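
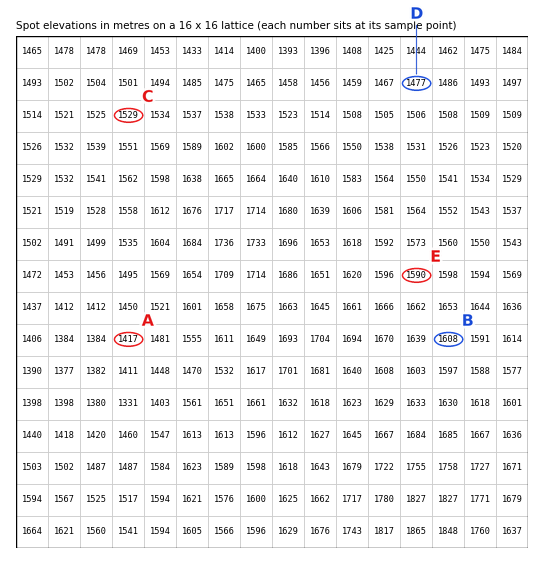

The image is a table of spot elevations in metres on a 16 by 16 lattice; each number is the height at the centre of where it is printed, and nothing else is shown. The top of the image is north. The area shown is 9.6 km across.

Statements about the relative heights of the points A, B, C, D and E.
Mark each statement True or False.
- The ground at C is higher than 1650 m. False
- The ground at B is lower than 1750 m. True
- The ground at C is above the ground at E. False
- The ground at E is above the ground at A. True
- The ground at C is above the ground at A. True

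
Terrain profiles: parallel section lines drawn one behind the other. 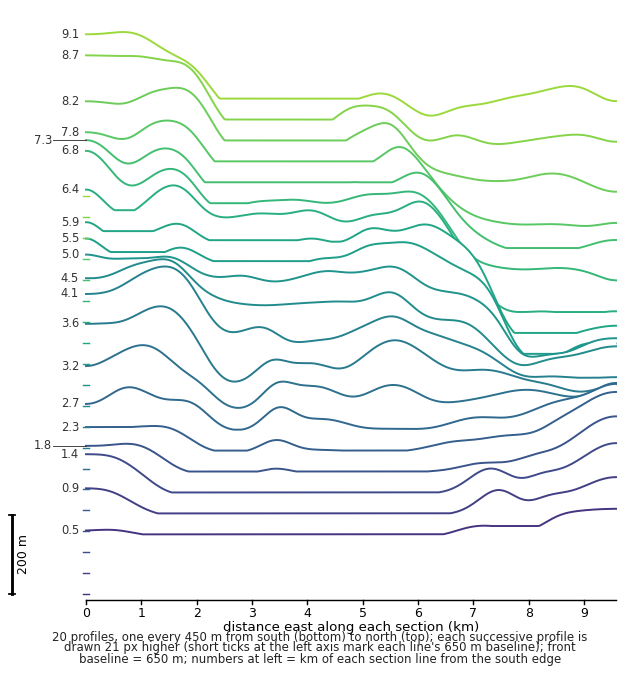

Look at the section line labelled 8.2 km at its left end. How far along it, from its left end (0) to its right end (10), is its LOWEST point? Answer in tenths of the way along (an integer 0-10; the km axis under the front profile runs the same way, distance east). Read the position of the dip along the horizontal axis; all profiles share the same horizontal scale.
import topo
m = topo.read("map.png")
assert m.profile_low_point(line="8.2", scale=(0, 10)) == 10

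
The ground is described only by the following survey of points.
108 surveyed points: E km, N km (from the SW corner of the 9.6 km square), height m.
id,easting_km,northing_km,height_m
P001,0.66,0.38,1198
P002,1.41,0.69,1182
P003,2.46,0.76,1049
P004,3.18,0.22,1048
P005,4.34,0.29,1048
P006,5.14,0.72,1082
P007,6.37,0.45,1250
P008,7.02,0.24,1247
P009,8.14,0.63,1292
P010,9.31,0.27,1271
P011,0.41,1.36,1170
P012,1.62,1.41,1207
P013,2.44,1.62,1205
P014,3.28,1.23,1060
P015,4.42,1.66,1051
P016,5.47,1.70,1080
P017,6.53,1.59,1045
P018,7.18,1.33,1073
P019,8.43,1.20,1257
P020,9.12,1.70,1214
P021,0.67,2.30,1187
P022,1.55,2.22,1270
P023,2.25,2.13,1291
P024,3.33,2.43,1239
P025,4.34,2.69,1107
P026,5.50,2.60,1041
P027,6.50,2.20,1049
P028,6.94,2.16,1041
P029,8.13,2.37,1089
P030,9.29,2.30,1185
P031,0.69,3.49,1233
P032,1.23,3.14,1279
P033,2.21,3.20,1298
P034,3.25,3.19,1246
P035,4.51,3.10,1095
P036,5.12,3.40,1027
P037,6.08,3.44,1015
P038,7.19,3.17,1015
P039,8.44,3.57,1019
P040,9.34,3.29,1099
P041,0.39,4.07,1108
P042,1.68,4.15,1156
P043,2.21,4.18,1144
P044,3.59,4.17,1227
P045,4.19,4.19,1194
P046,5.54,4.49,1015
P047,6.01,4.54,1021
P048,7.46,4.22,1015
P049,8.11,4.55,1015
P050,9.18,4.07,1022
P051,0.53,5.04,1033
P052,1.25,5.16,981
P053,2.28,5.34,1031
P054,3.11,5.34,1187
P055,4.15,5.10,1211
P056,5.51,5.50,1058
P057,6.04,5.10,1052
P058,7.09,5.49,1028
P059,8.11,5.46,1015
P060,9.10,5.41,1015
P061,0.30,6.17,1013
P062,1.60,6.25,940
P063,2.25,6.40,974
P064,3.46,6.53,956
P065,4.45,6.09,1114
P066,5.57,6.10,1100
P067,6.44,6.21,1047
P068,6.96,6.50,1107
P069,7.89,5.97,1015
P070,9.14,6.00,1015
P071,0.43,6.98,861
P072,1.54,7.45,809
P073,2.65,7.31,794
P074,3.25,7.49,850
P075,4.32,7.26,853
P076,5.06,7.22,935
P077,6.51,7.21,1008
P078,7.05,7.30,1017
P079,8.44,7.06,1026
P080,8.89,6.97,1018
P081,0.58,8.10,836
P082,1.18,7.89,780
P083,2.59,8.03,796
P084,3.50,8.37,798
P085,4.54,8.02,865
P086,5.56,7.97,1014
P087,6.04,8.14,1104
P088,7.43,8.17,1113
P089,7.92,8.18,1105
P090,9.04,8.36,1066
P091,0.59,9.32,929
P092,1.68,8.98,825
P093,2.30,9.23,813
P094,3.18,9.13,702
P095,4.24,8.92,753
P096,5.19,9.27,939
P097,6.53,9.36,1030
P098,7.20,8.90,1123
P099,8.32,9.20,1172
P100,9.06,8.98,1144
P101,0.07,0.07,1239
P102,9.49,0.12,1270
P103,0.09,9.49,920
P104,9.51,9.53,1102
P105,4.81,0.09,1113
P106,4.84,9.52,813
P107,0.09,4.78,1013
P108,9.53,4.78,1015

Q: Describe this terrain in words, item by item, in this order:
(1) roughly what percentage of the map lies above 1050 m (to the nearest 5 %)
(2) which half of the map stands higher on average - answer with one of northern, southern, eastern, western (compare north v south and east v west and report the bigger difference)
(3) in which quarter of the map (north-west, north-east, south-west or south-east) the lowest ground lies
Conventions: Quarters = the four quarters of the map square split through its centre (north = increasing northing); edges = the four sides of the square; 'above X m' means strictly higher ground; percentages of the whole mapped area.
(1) Roughly 50 % of the ground is higher than 1050 m.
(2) The southern half stands higher on average than the northern half.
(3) Look to the north-west quarter for the lowest ground.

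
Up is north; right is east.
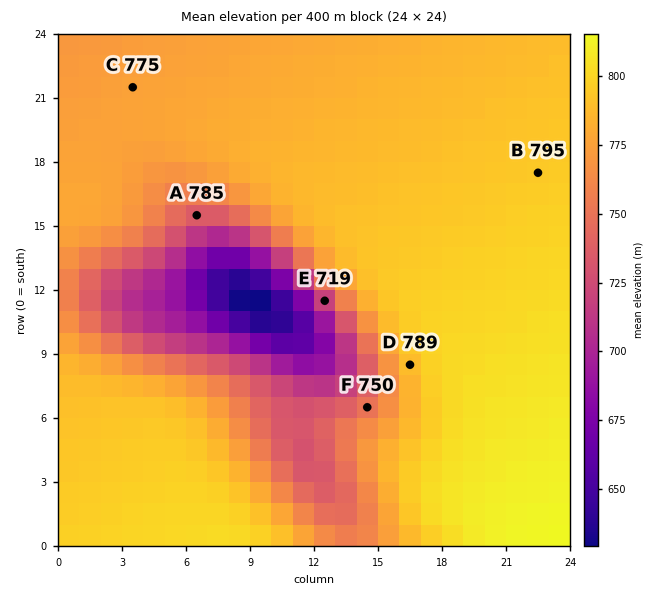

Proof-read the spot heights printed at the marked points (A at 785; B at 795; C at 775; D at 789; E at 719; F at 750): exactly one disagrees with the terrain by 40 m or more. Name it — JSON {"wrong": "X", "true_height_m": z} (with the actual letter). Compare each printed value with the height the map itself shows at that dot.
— {"wrong": "A", "true_height_m": 735}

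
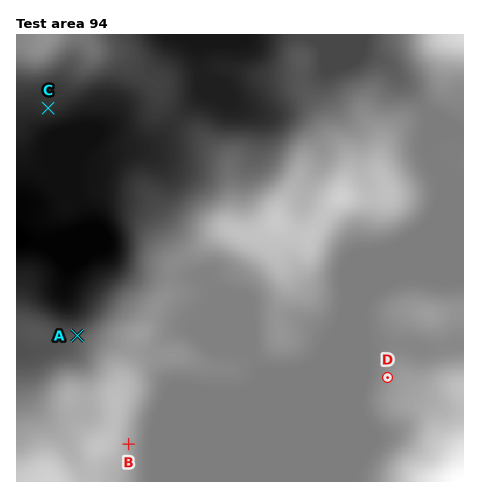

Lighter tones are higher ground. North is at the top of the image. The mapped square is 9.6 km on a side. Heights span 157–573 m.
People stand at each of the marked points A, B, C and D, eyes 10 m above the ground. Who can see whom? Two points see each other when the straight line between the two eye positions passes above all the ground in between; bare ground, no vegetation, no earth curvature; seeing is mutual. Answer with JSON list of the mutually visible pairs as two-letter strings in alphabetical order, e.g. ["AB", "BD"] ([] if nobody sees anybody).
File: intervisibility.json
["AC", "BD"]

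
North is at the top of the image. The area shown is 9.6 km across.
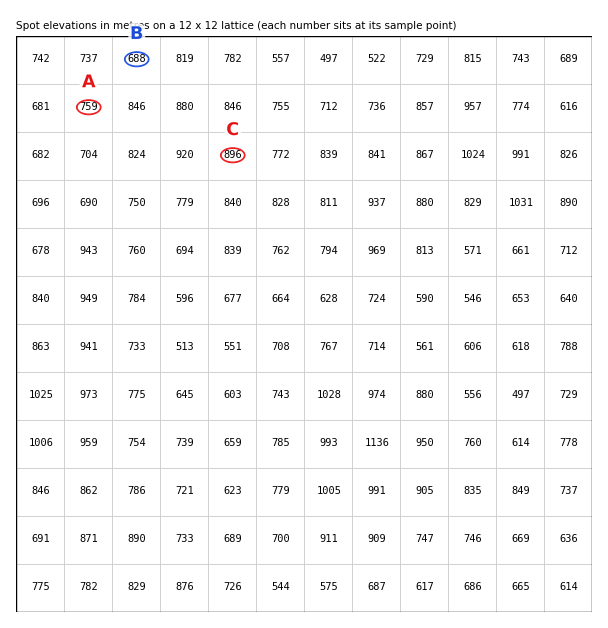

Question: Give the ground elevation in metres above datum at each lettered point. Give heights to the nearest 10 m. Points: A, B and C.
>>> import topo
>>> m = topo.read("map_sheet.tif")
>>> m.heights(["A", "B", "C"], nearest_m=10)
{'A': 760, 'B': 690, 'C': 900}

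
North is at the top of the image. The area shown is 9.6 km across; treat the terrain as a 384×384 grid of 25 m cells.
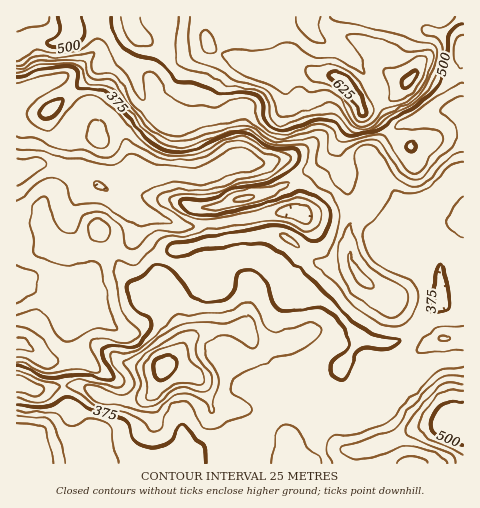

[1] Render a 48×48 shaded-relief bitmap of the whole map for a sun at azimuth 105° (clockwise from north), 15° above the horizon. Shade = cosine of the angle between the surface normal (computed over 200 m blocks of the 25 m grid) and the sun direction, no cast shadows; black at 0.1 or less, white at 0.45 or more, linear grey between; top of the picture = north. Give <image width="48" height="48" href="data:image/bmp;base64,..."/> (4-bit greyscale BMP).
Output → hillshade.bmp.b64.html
<image width="48" height="48" href="data:image/bmp;base64,Qk32BAAAAAAAAHYAAAAoAAAAMAAAADAAAAABAAQAAAAAAIAEAAATCwAAEwsAABAAAAAAAAAAAAAAABEREQAiIiIAMzMzAERERABVVVUAZmZmAHd3dwCIiIgAmZmZAKqqqgC7u7sAzMzMAN3d3QDu7u4A////AHdkNXdlVnd3d2Vnd2VWZmiGVniZmIdlQ3ZkRXdlVWd4h2Znd2ZVZnhkRWeJmXZlVXZURnZmVVZ5mGZnh3ZVZ4hkVURWd2VWZndURnd2VFV5qGV4iHdlZ4hmZlRENERWZoh1Roh3ZVV5qFRomYd2Z3d3d2VUISJFZoiYd3dndmebqFRomIiHd3d3d3dlMQElZmebqGRXhlatyWV4iIiHd3d3d3d2QhATZmebp0NYhSJs23eamIh3d2d3d3d3ZCACVoiIdlVnYxE4uonMqYh3d3d3dmd3dlIBRZmFRFZkMhE2mIrLmYiHd3d3dmZ3d3UzRZmFRGZCIyEliZq5h3iIh4iHdmZmeIdlVndlVnYxNCAEebyodmiYiIiId2ZmZniId2VVZlQ0VSABR6y4dmiYeImYh3d2ZUV4iGVXhlRGZTAAFHqpdnmXZniZiHd3dlNGeGZ4h1VWZUQiI1aHZnqXZWeJiHZniYU0ZlaJh2ZlRFZURFVWVWmoZlZ4h2VWiqhlZlV4h3ZlM1ZmZ2ZVVGiYdmZ3ZVVmirqGZlVmd3dlM1ZmeIdmVFeId3ZmVEVniruXZmZWZ3dkM1ZniId2VWeId3ZlQ0Z3iaqXZnZVZ3dkM1VXiId2Zmd4d2ZVQ1eIiJmHZndmZ3dkRVRGiIdmZmd3dmVVRGiYh3iHZnZmd4hlVmRGeId2Znd3ZlVUNZqYd3d3dmZmd4h2d2REV4iHd3d2ZWdjJauXd3d3d2ZWZ2d4mGQzRWZ3eId2V4dSJruXd3d3d2ZmdlRoqXQ0VDNFVmZlaIZCJaqHd3dmZlVnh0NYqYZVZUVmVVRFaHQiJZqYd3ZlVUVoh0NYmHZlVEeaqYd3d2MiJImph2ZlVURomGVnh2VUM0Vnmru7qXQzNXiamHdlVDRXmYd3dlRDNFQxFHm8yoZURneJmIh2VTNGiZh3ZmVERVUxACRWmYZlV5h4d4qoZkM1eIh3d3ZmZmZUMiIRNnZVWKl2VYvbh1VFZ3d3iHd3d4iHZVQxAjVVaalkM3vtqYdmZ3doqYZniZqph2ZUMhJGeahTJHrNyoh2Z4ZounVFebzcqGVXdkIli7lSNXmru4dmd3ZpqWQ0eaze2mM2mpYzWctkRXiaqndnh2VolzIkeaq823MlnMp0NZzJdmZ4mWVpqGVodBE1aJmImXQki8uWMUz/yXZniFRIu4ZnUgJWZ4iIh2MSaaqYQDrv/smIiFQ1m6hlMBV3Znd4qWMRWIiYMVqpv/65mGZDV5l1IDZ2Znd3mXUzWHiGM4uEa//rqYh1RFaHMkd2VndmZ3ZmeHd1R7pkR9/8qbupdBFoVGh1VndlVWZ3d2VVaadURZ/9qe26qEE3ZndlRWZmVmd3dlVVeHVWVFv/ud2pqpZFVnd2VEVmZmZmZndmdlVndUfvypmHibt1RWd3ZDR3dnZmZ4h2ZUV3h2We21ZmV6uVRGeHZDR3d3dmZ4dlVVZ3eId6y1VlNZqFNGiHZDRnd3d3eIdlZmd3d4h5u2ZUNZl1NHh3ZDRnd3d3iHZnd2ZnZnd4qw=="/>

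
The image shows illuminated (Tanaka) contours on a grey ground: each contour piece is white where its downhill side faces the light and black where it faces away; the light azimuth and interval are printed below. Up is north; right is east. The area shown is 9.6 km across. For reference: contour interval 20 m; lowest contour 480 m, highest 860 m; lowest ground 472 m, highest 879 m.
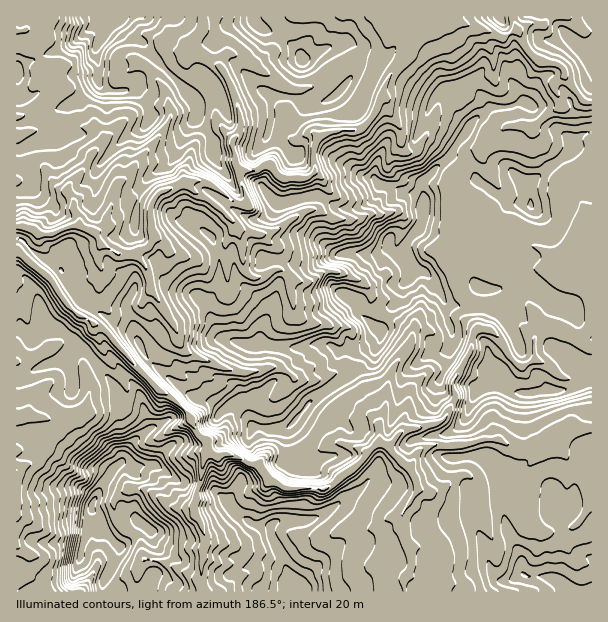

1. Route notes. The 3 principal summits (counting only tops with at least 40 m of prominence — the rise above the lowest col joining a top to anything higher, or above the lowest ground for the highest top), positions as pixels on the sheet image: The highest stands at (413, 269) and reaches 879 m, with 407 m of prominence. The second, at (531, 206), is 862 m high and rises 51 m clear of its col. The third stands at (92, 506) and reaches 826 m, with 182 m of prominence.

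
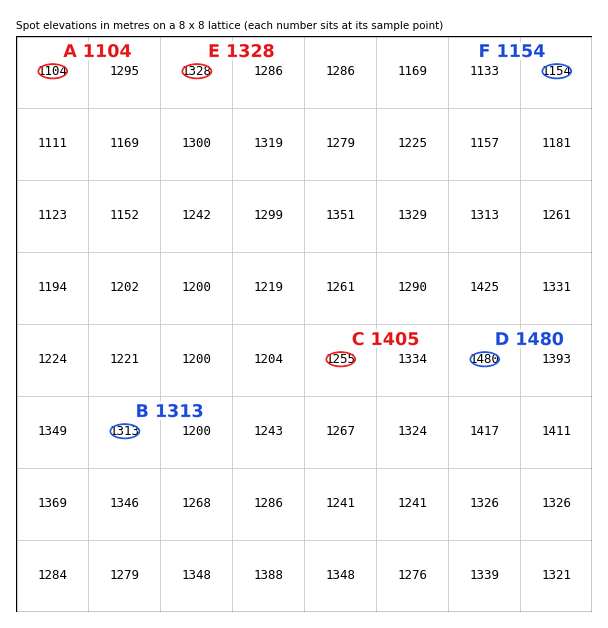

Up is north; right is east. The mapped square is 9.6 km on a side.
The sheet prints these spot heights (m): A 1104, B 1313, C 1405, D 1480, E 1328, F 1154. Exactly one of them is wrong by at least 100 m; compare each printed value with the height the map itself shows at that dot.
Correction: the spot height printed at C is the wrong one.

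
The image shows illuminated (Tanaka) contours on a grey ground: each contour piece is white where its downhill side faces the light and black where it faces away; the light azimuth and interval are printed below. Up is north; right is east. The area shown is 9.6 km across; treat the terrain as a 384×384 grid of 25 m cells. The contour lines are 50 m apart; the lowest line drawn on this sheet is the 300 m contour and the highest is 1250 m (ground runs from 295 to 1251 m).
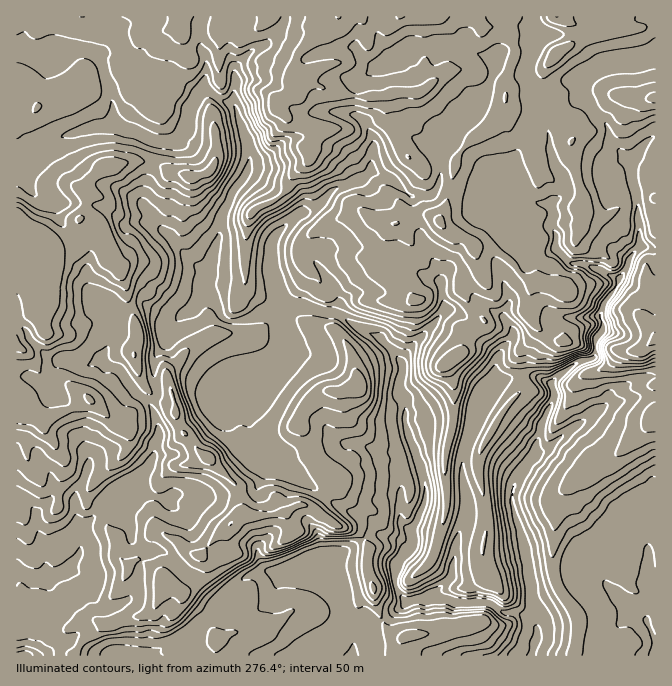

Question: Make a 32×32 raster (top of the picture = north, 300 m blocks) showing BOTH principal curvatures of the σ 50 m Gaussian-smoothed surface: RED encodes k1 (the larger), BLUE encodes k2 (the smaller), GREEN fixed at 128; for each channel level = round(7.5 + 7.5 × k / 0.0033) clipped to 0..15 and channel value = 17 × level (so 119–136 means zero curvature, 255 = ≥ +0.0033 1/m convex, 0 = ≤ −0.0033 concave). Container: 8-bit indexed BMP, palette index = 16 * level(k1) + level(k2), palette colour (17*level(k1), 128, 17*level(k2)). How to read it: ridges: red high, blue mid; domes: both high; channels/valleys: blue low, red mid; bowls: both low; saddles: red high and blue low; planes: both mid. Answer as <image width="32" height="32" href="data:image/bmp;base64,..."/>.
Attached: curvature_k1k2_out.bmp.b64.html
<image width="32" height="32" href="data:image/bmp;base64,Qk02CAAAAAAAADYEAAAoAAAAIAAAACAAAAABAAgAAAAAAAAEAAATCwAAEwsAAAABAAAAAAAAAIAAABGAAAAigAAAM4AAAESAAABVgAAAZoAAAHeAAACIgAAAmYAAAKqAAAC7gAAAzIAAAN2AAADugAAA/4AAAACAEQARgBEAIoARADOAEQBEgBEAVYARAGaAEQB3gBEAiIARAJmAEQCqgBEAu4ARAMyAEQDdgBEA7oARAP+AEQAAgCIAEYAiACKAIgAzgCIARIAiAFWAIgBmgCIAd4AiAIiAIgCZgCIAqoAiALuAIgDMgCIA3YAiAO6AIgD/gCIAAIAzABGAMwAigDMAM4AzAESAMwBVgDMAZoAzAHeAMwCIgDMAmYAzAKqAMwC7gDMAzIAzAN2AMwDugDMA/4AzAACARAARgEQAIoBEADOARABEgEQAVYBEAGaARAB3gEQAiIBEAJmARACqgEQAu4BEAMyARADdgEQA7oBEAP+ARAAAgFUAEYBVACKAVQAzgFUARIBVAFWAVQBmgFUAd4BVAIiAVQCZgFUAqoBVALuAVQDMgFUA3YBVAO6AVQD/gFUAAIBmABGAZgAigGYAM4BmAESAZgBVgGYAZoBmAHeAZgCIgGYAmYBmAKqAZgC7gGYAzIBmAN2AZgDugGYA/4BmAACAdwARgHcAIoB3ADOAdwBEgHcAVYB3AGaAdwB3gHcAiIB3AJmAdwCqgHcAu4B3AMyAdwDdgHcA7oB3AP+AdwAAgIgAEYCIACKAiAAzgIgARICIAFWAiABmgIgAd4CIAIiAiACZgIgAqoCIALuAiADMgIgA3YCIAO6AiAD/gIgAAICZABGAmQAigJkAM4CZAESAmQBVgJkAZoCZAHeAmQCIgJkAmYCZAKqAmQC7gJkAzICZAN2AmQDugJkA/4CZAACAqgARgKoAIoCqADOAqgBEgKoAVYCqAGaAqgB3gKoAiICqAJmAqgCqgKoAu4CqAMyAqgDdgKoA7oCqAP+AqgAAgLsAEYC7ACKAuwAzgLsARIC7AFWAuwBmgLsAd4C7AIiAuwCZgLsAqoC7ALuAuwDMgLsA3YC7AO6AuwD/gLsAAIDMABGAzAAigMwAM4DMAESAzABVgMwAZoDMAHeAzACIgMwAmYDMAKqAzAC7gMwAzIDMAN2AzADugMwA/4DMAACA3QARgN0AIoDdADOA3QBEgN0AVYDdAGaA3QB3gN0AiIDdAJmA3QCqgN0Au4DdAMyA3QDdgN0A7oDdAP+A3QAAgO4AEYDuACKA7gAzgO4ARIDuAFWA7gBmgO4Ad4DuAIiA7gCZgO4AqoDuALuA7gDMgO4A3YDuAO6A7gD/gO4AAID/ABGA/wAigP8AM4D/AESA/wBVgP8AZoD/AHeA/wCIgP8AmYD/AKqA/wC7gP8AzID/AN2A/wDugP8A/4D/AKSVlsVzc4SEhpiXlpaGdoeGh5anlZWUppWEhbeXh5iVqJeXpvjWt8eShoeXl5eHh4Z2xcjH1+jp55N1pqeGl4OYh4aXlIS2ptiCl5eFmKiXhbTDcJGQkKDQoYXXloeFlaeFh3aVtoW4t8WBpYaGhoZ198XzlLHn6OmAtrZ2h5eGlYaFhoXHpaaUt9e0gIKGdoX3caL4kZbXl4DXhXeHiIaWhod1ppWUpNbGprTS95JxcOXGgMXDlOiGcNeFdoeHh6allXO3hbe3dZbotqXF0/b3pLeQlPaC54SCt6aWhXeHpaTFxZSFpnV2hoXGpcf3w4KWp8SA94H3cKa5l5d1dXeFpqXEpIOVlXR0xcallYKWqYeHxoD3gfdxlaiop5d2daaEyILGt4HG1tjmdHV1l6eXl4e2gPeQ1nWAlqeYuJd1haWmdHXWk6LF15OGh4amhoSUl6KU94D3h4SRlZiXt6al14R1tse2kfZzdYeGt7d1l6aWgZb2kcW3p8CygoeXqKeGpsfGpqHmtnSHh3aGx4aXt5WChdWTg9e3kPaVg4Wmhoa2t5aR4/VzdoeHhoaWx8fahZCl1aVyhNag5beFg6WVlYOEg7TS5aV2d4eHhYZ1pbeWcMn5p4Ozs7WQ0POmk9S0pZaFt9Zxx7eHh5eFh3bnppCSlKfnpZDGt/rh9OX3ktiVloamxXOFp7Ojp4S418FwdKaQpabYoMamtdOAtbeWuJd1dsWTdYWGtceThIGho9jXyNqAxaOS14S2tqDZl4anlnSF15WWhYaG14SUt6aWloampZKmyJOnt9nY0aGnh5emg7jIpqiEhYbncqenhZiYmIaWhJa2pZemsJDhoOh3qKalx6aXlZWFdOdypqeGhoaGl4SW16aHh7PDx6a0oLe3pKfHg4SDp5aC92SAtseHl7inpOiFhYeXoaa3lrextnNztbaWc5emloDo97ZwkrinhqWlxnaHh5WSpsiFxrOFl7e3pIR0psjHgoKF9qWCkIOkkqS0hneHhqiTxoaztoaHh6fZ2MXXtvbHgWSl6aeWg5W4yLSWd3eXpqWWhpOnhoWGhpeXk4J0pteAxZPHpoaTlbaFhMaGhpaUuJeVlZSXh4WEg4KVuIHHt4C22LXI16G3hoeHhceXloWXuJKndZeoqJeVl5iogtWQgtmnlYOitaaWloaHhciWhpaDp6fHl4aHqJOoiJemgPOztaeXp5WWp7fYlnaFx4SlhpSop5eHdoeolJeGhrei06Sop4ent4R1h5a3p5amg+eFdIR1hYaGhYWGh4eXp5O2tIKXp4WEtoV1hXSFhpaVpOamhoaFlpeXmIeGh4eXhZeXp4WXl6impqanp5anpoWzxJenp6Y="/>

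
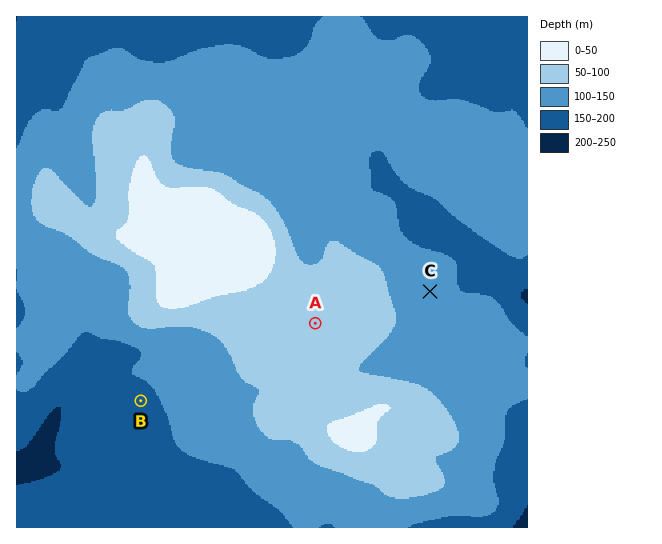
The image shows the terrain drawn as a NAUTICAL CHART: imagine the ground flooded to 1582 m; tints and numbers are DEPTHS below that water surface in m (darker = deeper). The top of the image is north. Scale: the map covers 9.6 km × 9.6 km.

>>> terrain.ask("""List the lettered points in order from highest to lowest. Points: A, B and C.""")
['A', 'C', 'B']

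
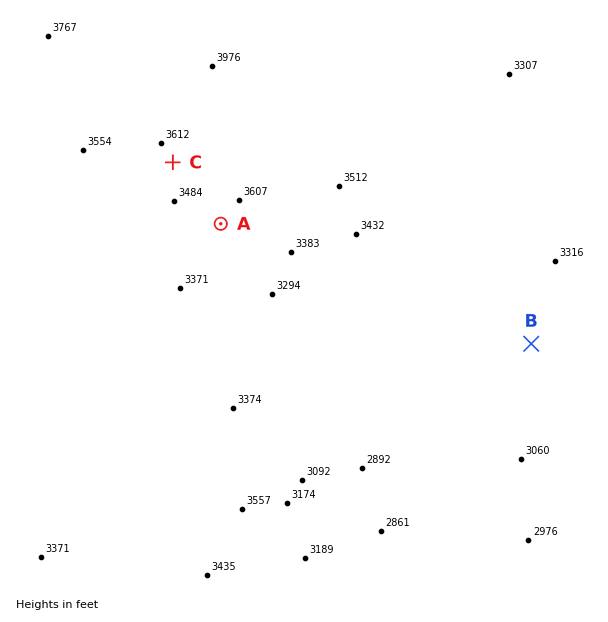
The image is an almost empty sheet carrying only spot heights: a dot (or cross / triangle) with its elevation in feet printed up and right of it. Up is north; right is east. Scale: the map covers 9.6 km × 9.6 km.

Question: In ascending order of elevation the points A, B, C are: B A C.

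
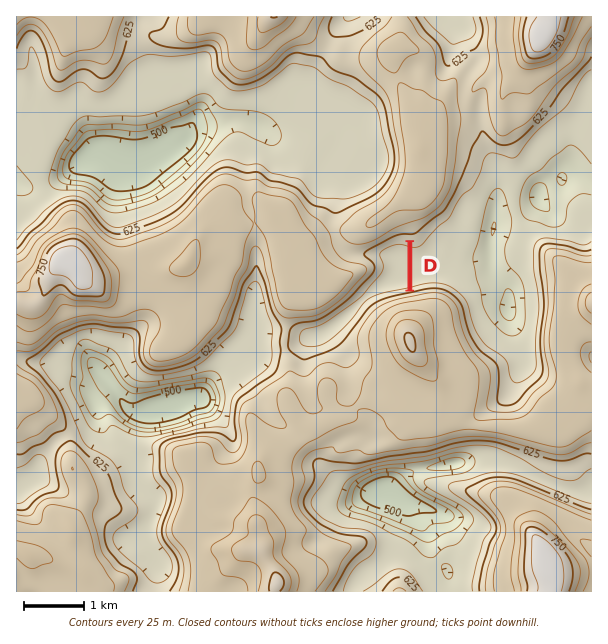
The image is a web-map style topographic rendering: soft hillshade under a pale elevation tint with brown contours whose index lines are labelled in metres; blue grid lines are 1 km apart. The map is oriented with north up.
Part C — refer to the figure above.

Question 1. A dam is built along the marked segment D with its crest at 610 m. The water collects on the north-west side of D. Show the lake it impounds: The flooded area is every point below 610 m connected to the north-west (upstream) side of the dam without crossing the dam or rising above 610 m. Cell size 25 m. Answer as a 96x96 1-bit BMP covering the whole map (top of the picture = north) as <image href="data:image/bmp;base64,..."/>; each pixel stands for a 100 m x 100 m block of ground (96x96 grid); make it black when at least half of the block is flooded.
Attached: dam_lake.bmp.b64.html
<image width="96" height="96" href="data:image/bmp;base64,Qk2+BAAAAAAAAD4AAAAoAAAAYAAAAGAAAAABAAEAAAAAAIAEAAATCwAAEwsAAAIAAAAAAAAA////AAAAAAAAAAAAAAAAAAAAAAAAAAAAAAAAAAAAAAAAAAAAAAAAAAAAAAAAAAAAAAAAAAAAAAAAAAAAAAAAAAAAAAAAAAAAAAAAAAAAAAAAAAAAAAAAAAAAAAAAAAAAAAAAAAAAAAAAAAAAAAAAAAAAAAAAAAAAAAAAAAAAAAAAAAAAAAAAAAAAAAAAAAAAAAAAAAAAAAAAAAAAAAAAAAAAAAAAAAAAAAAAAAAAAAAAAAAAAAAAAAAAAAAAAAAAAAAAAAAAAAAAAAAAAAAAAAAAAAAAAAAAAAAAAAAAAAAAAAAAAAAAAAAAAAAAAAAAAAAAAAAAAAAAAAAAAAAAAAAAAAAAAAAAAAAAAAAAAAAAAAAAAAAAAAAAAAAAAAAAAAAAAAAAAAAAAAAAAAAAAAAAAAAAAAAAAAAAAAAAAAAAAAAAAAAAAAAAAAAAAAAAAAAAAAAAAAAAAAAAAAAAAAAAAAAAAAAAAAAAAAAAAAAAAAAAAAAAAAAAAAAAAAAAAAAAAAAAAAAAAAAAAAAAAAAAAAAAAAAAAAAAAAAAAAAAAAAAAAAAAAAAAAAAAAAAAAAAAAAAAAAAAAAAAAAAAAAAAAAAAAAAAAAAAAAAAAAAAAAAAAAAAAAAAAAAAAAAAAAAAAAAAAAAAAAAAAHgAAAAAAAAAAAAAAP4AAAAAAAAAAAAAAP8AAAAAAAAAAAAAAH+AAAAAAAAAAAAAAD/AAAAAAAAAAAAAAAPgAAAAAAAAAAAAAAHgAAAAAAAAAAAAAADwAAAAAAAAAAAAAAA4AAAAAAAAAAAAAAAfAAAAAAAAAAAAAAAP4AAAAAAAAAAAAAAH4AAAAAAAAAAAAAAD4AAAAAAAAAAAAAAD4AAAAAAAAAAAAAAD4AAAAAAAAAAAAAAD4AAAAAAAAAAAAAAD4AAAAAAAAAAAAAAB4AAAAAAAAAAAAAAAYAAAAAAAAAAAAAAAAAAAAAAAAAAAAAAAAAAAAAAAAAAAAAAAAAAAAAAAAAAAAAAAAAAAAAAAAAAAAAAAAAAAAAAAAAAAAAAAAAAAAAAAAAAAAAAAAAAAAAAAAAAAAAAAAAAAAAAAAAAAAAAAAAAAAAAAAAAAAAAAAAAAAAAAAAAAAAAAAAAAAAAAAAAAAAAAAAAAAAAAAAAAAAAAAAAAAAAAAAAAAAAAAAAAAAAAAAAAAAAAAAAAAAAAAAAAAAAAAAAAAAAAAAAAAAAAAAAAAAAAAAAAAAAAAAAAAAAAAAAAAAAAAAAAAAAAAAAAAAAAAAAAAAAAAAAAAAAAAAAAAAAAAAAAAAAAAAAAAAAAAAAAAAAAAAAAAAAAAAAAAAAAAAAAAAAAAAAAAAAAAAAAAAAAAAAAAAAAAAAAAAAAAAAAAAAAAAAAAAAAAAAAAAAAAAAAAAAAAAAAAAAAAAAAAAAAAAAAAAAAAAAAAAAAAAAAAAAAAAAAAAAAAAAAAAAAAAAAAAAAAAAAAAAAAAAAAAAAAAAAAAAAAAAAAAAAAAAAAAAAAAAAAAAAAAAAAAAAAAAAAAAAAAAAAAAAAAAAAA="/>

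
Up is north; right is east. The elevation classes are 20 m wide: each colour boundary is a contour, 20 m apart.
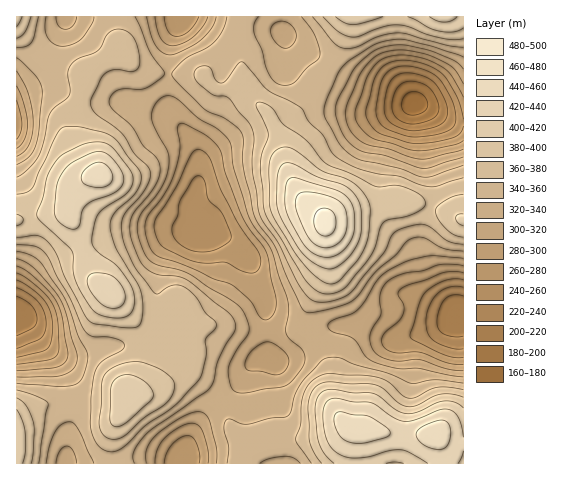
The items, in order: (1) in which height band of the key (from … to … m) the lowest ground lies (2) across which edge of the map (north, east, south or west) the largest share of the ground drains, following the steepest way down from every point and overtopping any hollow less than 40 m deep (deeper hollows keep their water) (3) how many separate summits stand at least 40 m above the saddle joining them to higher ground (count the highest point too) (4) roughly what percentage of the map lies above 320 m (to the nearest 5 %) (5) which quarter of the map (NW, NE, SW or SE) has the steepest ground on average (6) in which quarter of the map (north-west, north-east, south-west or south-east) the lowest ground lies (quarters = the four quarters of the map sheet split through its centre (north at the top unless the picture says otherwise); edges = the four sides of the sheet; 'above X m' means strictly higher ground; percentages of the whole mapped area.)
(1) The lowest point is somewhere between 160 and 180 m.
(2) Most of the ground drains across the eastern edge.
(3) There are 7 summits with 40 m or more of prominence.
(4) Ground above 320 m makes up about 70 % of the sheet.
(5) The north-east quarter is the steepest part of the map.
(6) The lowest ground is in the north-east quarter.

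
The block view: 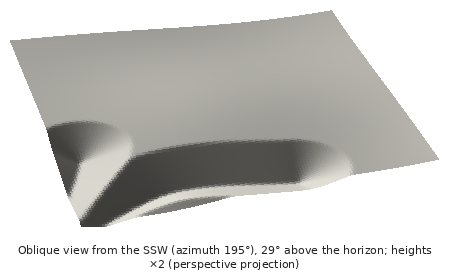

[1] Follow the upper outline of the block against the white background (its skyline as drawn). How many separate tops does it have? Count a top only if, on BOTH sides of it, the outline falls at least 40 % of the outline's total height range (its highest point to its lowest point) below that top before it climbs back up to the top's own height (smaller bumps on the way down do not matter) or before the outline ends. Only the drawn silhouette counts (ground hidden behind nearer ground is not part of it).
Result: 0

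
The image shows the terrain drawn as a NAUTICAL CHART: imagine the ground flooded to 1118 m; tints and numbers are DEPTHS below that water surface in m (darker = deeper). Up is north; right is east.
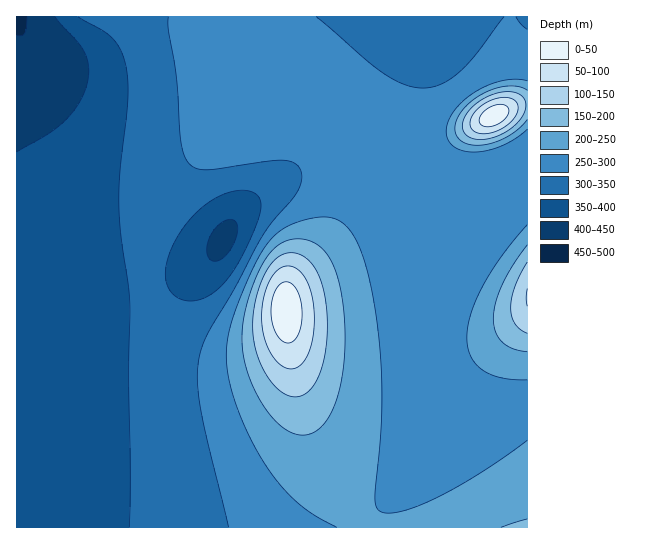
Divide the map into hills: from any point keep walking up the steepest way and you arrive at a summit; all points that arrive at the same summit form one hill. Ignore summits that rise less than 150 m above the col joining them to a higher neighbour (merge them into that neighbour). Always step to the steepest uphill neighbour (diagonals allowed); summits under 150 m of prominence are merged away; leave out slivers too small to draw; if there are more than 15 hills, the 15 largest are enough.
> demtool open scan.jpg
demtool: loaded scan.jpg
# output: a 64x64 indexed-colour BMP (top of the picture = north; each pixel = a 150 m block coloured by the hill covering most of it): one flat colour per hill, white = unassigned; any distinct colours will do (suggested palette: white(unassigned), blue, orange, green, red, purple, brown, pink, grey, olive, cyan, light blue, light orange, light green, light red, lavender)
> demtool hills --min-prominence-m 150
<image width="64" height="64" href="data:image/bmp;base64,Qk12CAAAAAAAAHYAAAAoAAAAQAAAAEAAAAABAAQAAAAAAAAIAAATCwAAEwsAABAAAAAAAAAA////ALR3HwAOf/8ALKAsACgn1gC9Z5QAS1aMAMJ34wB/f38AIr28AM++FwDox64AeLv/AIrfmACWmP8A1bDFABERERERERERERERERERERERERERERERERERERERERERERERERERERERERERERERERERERERERERERERERERERERERERERERERERERERERERERERERERERERERERERERERERERERERERERERERERERERERERERERERERERERERERERERERERERERERERERERERERERERERERERERERERERERERERERERERERERERERERERERERERERERERERERERERERERERERERERERERERERERERERERERERERERERERERERERERERERERERERERERERERERERERERERERERERERERERERERERERERERERERERERERERERERERERERERERERERERERERERERERERERERERERERERERERERERERERERERERERERERERERERERERERERERERERERERERERERERERERERERERERERERERERERERERERERERERERERERERERERERERERERERERERERERERERERERERERERERERERERERERERERERERERERERERERERERERERERERERERERERERERERERERERERERERERERERERERERERERERERERERERERERERERERERERERERERERERERERERERERERIiIiIRERERERERERERERERERERERERERERERERERESIiIiIiIRERERERERERERERERERERERERERERERERERIiIiIiIhERERERERERERERERERERERERERERERERERIiIiIiIiEREREREREREREREREREREREREREREREREREiIiIiIiIRERERERERERERERERERERERERERERERERESIiIiIiIhERERERERERERERERERERERERERERERERERIiIiIiIiEREREREREREREREREREREREREREREREREREiIiIiIiIRERERERERERERERERERERERERERERERERESIiIiIiIhERERERERERERERERERERERERERERERERERIiIiIiIiEREREREREREREREREREREREREREREREREREiIiIiIiIRERERERERERERERERERERERERERERERERESIiIiIiIhERERERERERERERERERERERERERERERERERIiIiIiIiEREREREREREREREREREREREREREREREREREiIiIiIiIRERERERERERERERERERERERERERERERERERIiIiIiIhEREREREREREREREREREREREREREREREREREiIiIiIiERERERERERERERERERERERERERERERERERESIiIiIiIRERERERERERERERERERERERERERERERERERIiIiIiIhERERERERERERERERERERERERERERERERERESIiIiIiERERERERERERERERERERERERERERERERERERIiIiIiIREREREREREREREREREREREREREREREREREREiIiIiIhERERERERERERERERERERERERERERERERERESIiIiIiERERERERERERERERERERERERERERERERERERIiIiIiIREREREREREREREREREREREREREREREREREREiIiIiIhERERERERERERERERERERERERERERERERERESIiIiIiERERERERERERERERERERERERERERERERERERIiIiIiIREREREREREREREREREREREREREREREREREREiIiIiIhERERERERERERERERERERERERERERERERERESIiIiIiERERERERERERERERERERERERERERERERERERIiIiIiIREREREREREREREREREREREREREREREREREREiIiIiIhERERERERERERERERERERERERERERERERERETMzMiIiEREREREREREREREREREREREREREREREREREzMzMzMyIRERERERERERERERERERERERERERERERERETMzMzMzMhERERERERERERERERERERERERERERERERETMzMzMzMzERERERERERERERERERERERERERERERERERMzMzMzMzMREREREREREREREREREREREREREREREREREzMzMzMzMxERERERERERERERERERERERERERERERERETMzMzMzMzERERERERERERERERERERERERERERERERERMzMzMzMzMREREREREREREREREREREREREREREREREREzMzMzMzMxERERERERERERERERERERERERERERERERETMzMzMzMzERERERERERERERERERERERERERERERERERMzMzMzMzMREREREREREREREREREREREREREREREREREzMzMzMzMxERERERERERERERERERERERERERERERERETMzMzMzMzERERERERERERERERERERERERERERERERERMzMzMzMzMREREREREREREREREREREREREREREREREREzMzMzMzMxEREREREREREREREREREREREREREREREREzMzMzMzMzERERERERERERERERERERERERERERERERETMzMzMzMzMRERERERERERERERERERERERERERERERERMzMzMzMzMxEREREREREREREREREREREREREREREREREzMzMzMzMz"/>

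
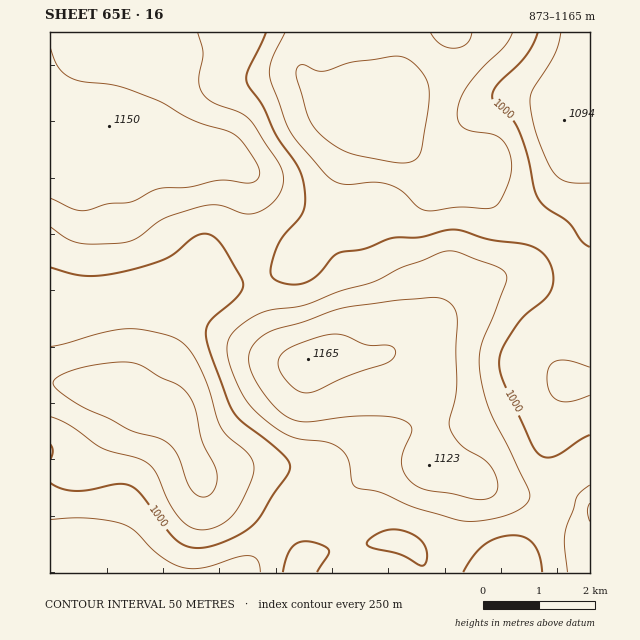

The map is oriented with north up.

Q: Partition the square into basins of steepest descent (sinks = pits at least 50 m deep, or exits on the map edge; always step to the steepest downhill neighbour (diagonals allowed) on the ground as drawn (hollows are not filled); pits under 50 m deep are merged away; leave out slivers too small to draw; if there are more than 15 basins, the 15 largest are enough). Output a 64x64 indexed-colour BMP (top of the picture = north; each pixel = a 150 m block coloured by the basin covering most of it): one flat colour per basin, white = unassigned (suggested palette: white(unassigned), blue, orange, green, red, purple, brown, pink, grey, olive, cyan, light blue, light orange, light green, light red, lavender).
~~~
<image width="64" height="64" href="data:image/bmp;base64,Qk12CAAAAAAAAHYAAAAoAAAAQAAAAEAAAAABAAQAAAAAAAAIAAATCwAAEwsAABAAAAAAAAAA////ALR3HwAOf/8ALKAsACgn1gC9Z5QAS1aMAMJ34wB/f38AIr28AM++FwDox64AeLv/AIrfmACWmP8A1bDFABERERERESIiIiIiIzMzMzMzMzMzMzMzMzMzMzMzMzMzERERERESIiIiIiIiMzMzMzMzMzMzMzMzMzMzMzMzMzEhERERESIiIiIiIiIjMzMzMzMzMzMzMzMzMzMzMzMzMSIhEREiIiIiIiIiIiIzMzMzMzMzMzMzMzMzMzMzMzMxIiIiIiIiIiIiIiIiIjMzMzMzMzMzMzMzMzMzMzMzMzEiIiIiIiIiIiIiIiIiIzMzMzMzMzMzMzMzMzMzMzMzMSIiIiIiIiIiIiIiIiIiMzMzMzMzMzMzMzMzMzMzMzMxIiIiIiIiIiIiIiIiIiIjMzMzMzMzMzMzMzMzMzMzMzEiIiIiIiIiIiIiIiIiIiIiMzMzMzMzMzMzMzMzMzMxESIiIiIiIiIiIiIiIiIiIiIiIzMzMzMzMzMzMxERERERIiIiIiIiIiIiIiIiIiIiIiIiMzMzMzMzMzEREREREREiIiIiIiIiIiIiIiIiIiIiIiIjMzMzMzMxERERERERESIiIiIiIiIiIiIiIiIiIiIiIiIjMzMxERERERERERERIiIiIiIiIiIiIiIiIiIiIiIiIiIiIiEREREREREREREiIiIiIiIiIiIiIiIiIiIiIiIiIiIiIRERERERERERESIiIiIiIiIiIiIiIiIiIiIiIiIiIiIhERERERERERERIiIiIiIiIiIiIiIiIiIiIiIiIiIiIiEREREREREREREiIiIiIiIiIiIiIiIiIiIiIiIiIiIiIRERERERERERESIiIiIiIiIiIiIiIiIiIiIiIiIiIiIhERERERERERERIiIiIiIiIiIiIiIiIiIiIiIiIiIiIiEREREREREREREiIiIiIiIiIiIiIiIiIiIiIiIiIiIiERERERERERERESIiIiIiIiIiIiIiIiIiIiIiIiIiIiIRERERERERERERIiIiIiIiIiIiIiIiIiIiIiIiIiIiIREREREREREREREiIiIiIiIiIiIiIiIiIiIiIiIiIiIhERERERERERERESIiIiIiIiIiIiIiIiIiIiIiIiIiIhERERERERERERERIiIiIiIiIiIiIiIiIiIRERERESIhEREREREREREREREiIiIiIiIiIiIiIiIiIhERERERERERERERERERERERESIiIiIiIiIiIiIiIiIhERERERERERERERERERERERERIiIiIiIiIiIiIiIiIhEREREREREREREREREREREREREiIiIiIiIiIiIiIiIiERERERERERERERERERERERERESIiIiIiIiIiIiIiIiIRERERERERERERERERERERERERIiIiIiIiIiIiIiIiIREREREREREREREREREREREREREiIiIiIiIiIiIiIiIhERERERERERERERERERERERERESIiIiIiIiIiIiIiIiERERERERERERERERERERERERERIiIiIiIiIiIiIiIiIREREREREREREREREREREREREREiIiIiIiIiIiIiIiIRERERERERERERERERERERERERESIiIiIiIiIiIiIiIhERERERERERERERERERERERERERIiIiIiIiIiIiIiIiEREREREREREREREREREREREREREiIiIiIiIiIiIiIiIRERERERERERERERERERERERERESIiIiIiIiIiIiIiIRERERERERERERERERERERERERERIiIiIiIiIiIiIiIhEREREREREREREREREREREREREREiIiIiIiIiIiIiIiERERERERERERERERERERERERERESIiIiIiIiIiIiIiIRERERERERERERERERERERERERERIiIiIiIiIiIiIiIhEREREREREREREREREREREREREREiIiIiIiIiIiIiIiERERERERERERERERERERERERERESIiIiIiIiIiIiIiIhERERERERERERERERERERERERERIiIiIiIiIiIiIiIhEREREREREREREREREREREREREREiIiIiIiIiIiIiIiERERERERERERERERERERERERERESIiIiIiIiIiIiIiERERERERERERERERERERERERERERIiIiIiIiIiIiIhEREREREREREREREREREREREREREREiIiIiIiIhERERERERERERERERERERERERERERERERESIiIiIiERERERERERERERERERERERERERERERERERERIiIiIhEREREREREREREREREREREREREREREREREREREhERERERERERERERERERERERERERERERERERERERERERERERERERERERERERERERERERERERERERERERERERERERERERERERERERERERERERERERERERERERERERERERERERERERERERERERERERERERERERERERERERERERERERERERERERERERERERERERERERERERERERERERERERERERERERERERERERERERERERERERERERERERERERERERERERERERERERERERERERERERERERERERERERERERERERERERERERERERERERERERERERERERERERERERERERERERERERERERERERERERERERERERERERERERERERERERERERERERERERERERERERERERERERERERERERERERERERERERERERERERERERERERERERERERERERERERERERER"/>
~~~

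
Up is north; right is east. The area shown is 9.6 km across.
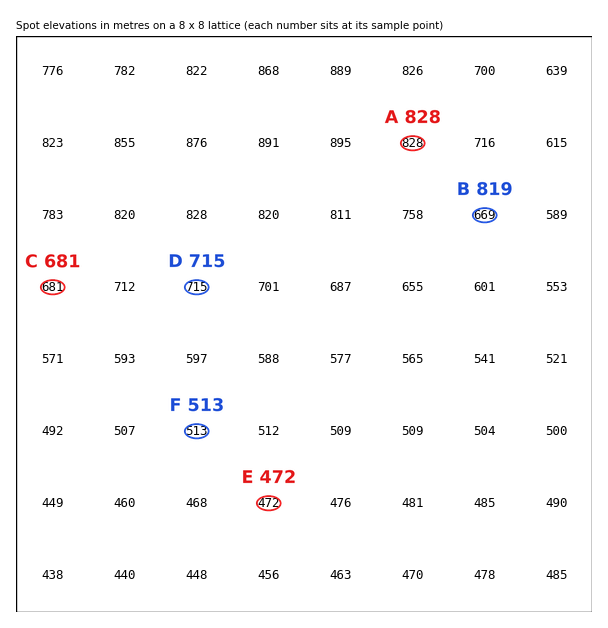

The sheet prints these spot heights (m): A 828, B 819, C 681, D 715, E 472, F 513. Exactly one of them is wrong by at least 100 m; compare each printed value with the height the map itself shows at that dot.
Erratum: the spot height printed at B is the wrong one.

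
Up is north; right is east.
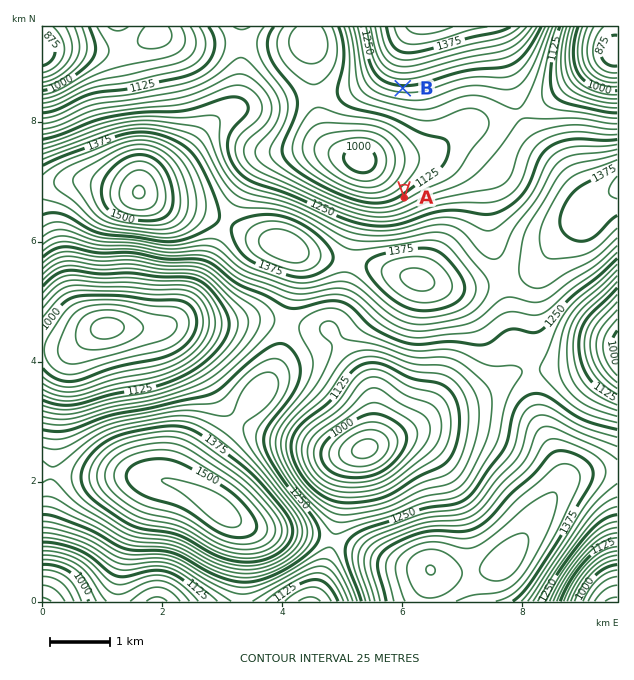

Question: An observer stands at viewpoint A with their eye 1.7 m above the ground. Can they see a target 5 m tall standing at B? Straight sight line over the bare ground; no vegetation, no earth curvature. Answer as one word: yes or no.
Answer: yes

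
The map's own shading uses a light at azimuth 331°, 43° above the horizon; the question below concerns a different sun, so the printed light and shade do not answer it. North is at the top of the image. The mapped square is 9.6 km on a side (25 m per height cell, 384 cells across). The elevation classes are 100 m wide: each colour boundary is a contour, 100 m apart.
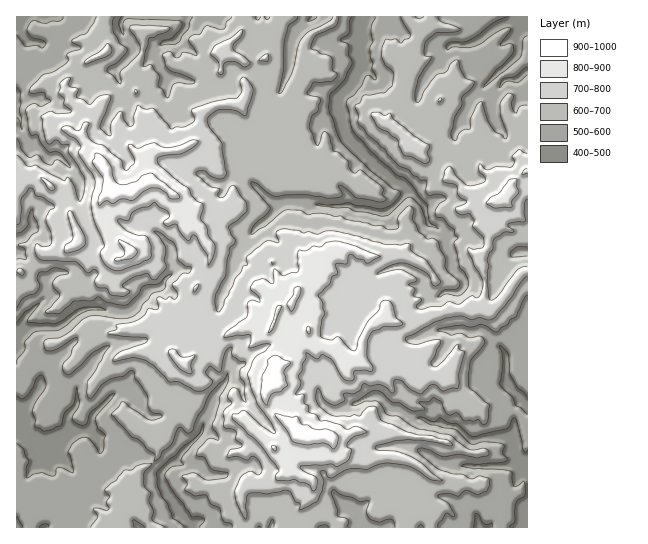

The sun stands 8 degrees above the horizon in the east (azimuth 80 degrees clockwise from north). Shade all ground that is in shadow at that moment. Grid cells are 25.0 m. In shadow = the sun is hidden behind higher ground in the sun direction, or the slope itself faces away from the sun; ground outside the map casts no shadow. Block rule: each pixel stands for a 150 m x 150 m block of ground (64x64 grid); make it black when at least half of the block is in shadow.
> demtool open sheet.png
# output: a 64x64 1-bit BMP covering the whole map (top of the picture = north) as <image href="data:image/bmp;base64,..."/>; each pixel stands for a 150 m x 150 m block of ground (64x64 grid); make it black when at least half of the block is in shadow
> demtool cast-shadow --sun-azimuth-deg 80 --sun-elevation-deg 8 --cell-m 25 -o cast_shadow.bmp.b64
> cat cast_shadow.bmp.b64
<image width="64" height="64" href="data:image/bmp;base64,Qk0+AgAAAAAAAD4AAAAoAAAAQAAAAEAAAAABAAEAAAAAAAACAAATCwAAEwsAAAIAAAAAAAAA////AAAAAADAEQ/7gDAAcMACH/rAMAB4gBgf8uBwAPAAID/w+MACoABgP/L5hEKAAMB/+/iGuAAByH//4iJwQAOYf//PAeAAB4A//4AAD8ADH///AAA5AwE9//9gAHwDAPw//+AAAIJD/B//4AAHwiP8f/uAED9CI3n//wBz/YBxu//+Ize9ALGf//4GHuwBvZ/f/gafyAc93/7/B5HABj3v+f8HgQAG3vf4/w+ADAbve/C/D4AGBvOYgL+ZIAYO88/CPtggAhh/wGBuUCAA8D/gYH9QGAPg6Z+A/xBMAaB5/+x/gGwAAD37/P9AIA0IHzH8fuAwF4gc8fg8wAARzL/xvjnwADPOP/ifH/gA58b/8B8eeCAHwP38Pw14AAeA/vg/DsoAB2D/8HoHgAAf4P7g+AOAA7/gf+D8AYQHP+D/xPwAwA+/8P/U+CB//f/w//DgYT5x//j38EAnAOP2eP/nAIcAh/h8H+cBjAAv+FZ/5waIAD/gxn/HAggAf4WO/4wAAAb/AY7/DAAABv8DDv4ZAAAH/AHM+RMAAAf4EdzRGg4Ag/Ax2t9KGAGB8DDa/kYwAMHycNj8BjAA4P84bPwMN4BgfzgQjAw/AmB/GAmfDHgAcH4MBJ+G64BwfgYHH+N/gDB8Agt/53+BMHwAY/nnH2EwPEAQyO4PcRg/gAAB4Ad7jg+AAA=="/>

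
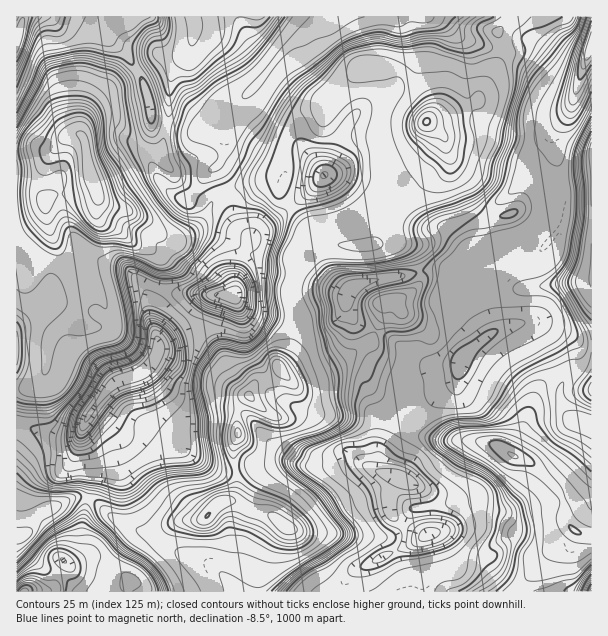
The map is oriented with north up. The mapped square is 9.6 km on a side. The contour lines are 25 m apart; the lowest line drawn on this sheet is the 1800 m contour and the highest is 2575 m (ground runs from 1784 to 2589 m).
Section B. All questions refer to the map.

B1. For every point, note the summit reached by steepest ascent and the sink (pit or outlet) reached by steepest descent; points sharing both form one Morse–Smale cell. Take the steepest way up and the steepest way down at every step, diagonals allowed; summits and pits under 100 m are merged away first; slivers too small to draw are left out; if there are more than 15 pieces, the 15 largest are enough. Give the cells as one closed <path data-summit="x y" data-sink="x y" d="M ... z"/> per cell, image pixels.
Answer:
<path data-summit="513 456" data-sink="428 534" d="M539 226l-15 14-45 19-22 16 0 25 7 14 20 25-22 20-5 18-7 8-9 5-24 1-11 8-26 48-2 15 1 9 37 15 10 9 2 9 2 29-31 17-43 20-13 12-6 8 1 2 180 0 33-39 15-5 5-5 5-12-11-13 0-9-5-15-30-32-15-5-4-5 12-23 17-42 18-15 18-7-2-15-10-13-28-15-20 2-21 7 1-7-6-19 0-9 8-14 14-10-1-3 2-3 15-6 11-7 13-14z"/><path data-summit="207 516" data-sink="428 534" d="M377 331l-8 12-10 5-18 14-39 18-9 2-14-12-9 9-12 3-20 28 0 25-4 11 2 43-2 8-5 3 23 11 17 3 14 11 0 3-13 17-10 18-2 15 0 14 78 0 20-22 70-34-22-12-13-11-1-19 8-15-19-8 0-19 13-30 6-6 8-17 11-8 24-1 9-5 7-8 3-14-13 3-28-4-8-4-18-18z"/><path data-summit="90 174" data-sink="144 371" d="M80 134l-9 0-6 4-12 12-20-2-17 4 0 271 40 13 21-2 5-5 12-22 22-25 19-6 16-11 6-11 3-16 26-23-18-21-2-25-4-11-7-6-18-6-18-16-15-7-6-5 0-21-8-23-5-33z"/><path data-summit="207 516" data-sink="144 371" d="M186 314l-26 24-2 12-7 15-16 11-19 6-13 13-15 21-6 13 0 8 9 22 0 26-3 13 8 4 14 14 28 14 17 0 24-8-11 11-5 10 0 6 19 26 10 17 65 0 3-29 10-18 13-17 0-3-14-11-17-3-23-11 5-3 2-8 0-18-2-9 0-16 4-11-2-21 5-10 7-8-10-9-16-33-16-21z"/><path data-summit="426 122" data-sink="335 17" d="M513 16l-178 0-5 4-19 10-31 24-16 23-26 25-9 14-5 10 0 27-7 14 11 24 17-7 21-4 16 2 4-14-4-10 0-11 8-22 12-11 22-6 7-10 34-34 25 2 12 4 24 26 4 12-2 13 18-5 31-14 25-48 0-12-4-10 15-13z"/><path data-summit="426 122" data-sink="324 176" d="M369 64l-4 0-34 34-7 10-22 6-12 11-7 16-1 17 4 13-6 21 40 50 33 5 19-1 2-19 6-14 47-40 15-20 3-7 0-8-18-16 3-14-4-12-16-18-14-11z"/><path data-summit="426 122" data-sink="591 45" d="M591 16l-76 0-17 16 4 10 0 12-18 32-6 15-32 15-19 6 18 16 1 12 8 21 12 12 8 18 12 15 17-18 24-22 16-4 13-16 2-7-5-14 17-22 14-51 8-14z"/><path data-summit="90 174" data-sink="17 39" d="M119 16l-103 1 1 134 16-3 20 2 12-12 6-4 9 0 5 7 5 34 23-9 19-14 28 0 6-26-11-4-4-3-1-18-12-30-11-17-13-10-10-11z"/><path data-summit="426 122" data-sink="428 534" d="M446 144l-4 9-15 20-47 40-6 14-1 18 22-3 9 4 11 11 6 18 0 6-8 11-14 8-13 1-2 2 0 14-8 13 17 10 18 18 8 4 34 4 5-2 15-16 11-9-20-25-7-14 0-25 14-11 22-12-5-4-4-15 2-18-12-14-8-18-12-12z"/><path data-summit="192 17" data-sink="335 17" d="M333 16l-141 0 2 14-2 18-4 8-13 12-3 6-3 15 0 27-3 9 17 5 20 0 22-8 13-20 14-12 38-46 21-14 19-10z"/><path data-summit="90 174" data-sink="335 17" d="M225 122l-22 8-20 0-16-4-8 26-27 0-19 14-22 10 7 22 9 7 15 3 27 14 19 18 9 0 9-5 14-11 12-23 7-7 9-3-11-23 7-15z"/><path data-summit="591 153" data-sink="591 45" d="M591 49l-7 13-14 51-17 22 5 18-11 14-3 9 3 12 0 16-5 18 16 11 0 13-4 8-12 11-23 5-7 3 9 15 16 0 55-7z"/><path data-summit="207 516" data-sink="233 296" d="M266 274l-8 0-10 4-10 9-5 8-30 1-16 18 29 31 16 33 6 9 10 9 10-14 9-2 11-8 0-6 12-18 8-24 0-7-8-20 4-15z"/><path data-summit="90 174" data-sink="233 296" d="M227 192l-8 2-7 7-7 17-7 8-21 14-12-2-16-16-27-14-15-3-8-6-2 4 0 12 7 8 15 7 13 12 23 10 7 6 4 11 2 25 4 8 14 12 17-18 30-1 2-2 3-24 4-14 10-15-12-12-6-13-4-18z"/><path data-summit="513 456" data-sink="591 45" d="M573 367l-7 0-17 11-9 9-17 42-12 24 4 4 15 5 28 27 6 12 1 17 3 6 11 10 12 1 1-110-22-7-10-17 0-14z"/>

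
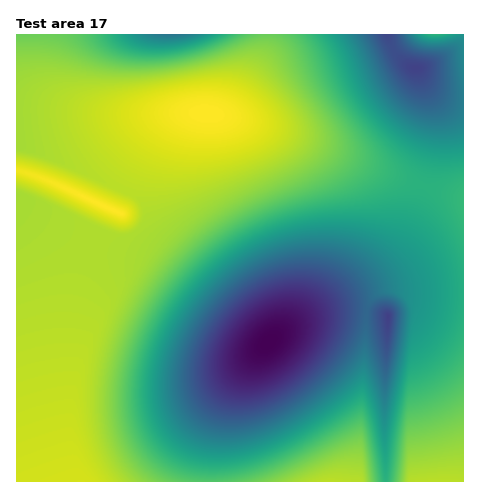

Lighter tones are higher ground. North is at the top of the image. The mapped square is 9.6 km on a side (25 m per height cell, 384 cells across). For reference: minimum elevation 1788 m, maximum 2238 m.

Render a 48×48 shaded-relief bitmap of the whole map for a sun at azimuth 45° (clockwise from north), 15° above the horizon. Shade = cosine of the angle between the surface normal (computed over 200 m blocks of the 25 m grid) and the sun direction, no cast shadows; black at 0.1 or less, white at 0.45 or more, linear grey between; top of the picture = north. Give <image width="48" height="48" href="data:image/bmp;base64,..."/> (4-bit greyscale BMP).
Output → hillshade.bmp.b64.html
<image width="48" height="48" href="data:image/bmp;base64,Qk32BAAAAAAAAHYAAAAoAAAAMAAAADAAAAABAAQAAAAAAIAEAAATCwAAEwsAABAAAAAAAAAAAAAAABEREQAiIiIAMzMzAERERABVVVUAZmZmAHd3dwCIiIgAmZmZAKqqqgC7u7sAzMzMAN3d3QDu7u4A////AHd3d3eJmqq7u7u7qqqZmZiIiJ3pImiIiHd3d3iJmqu7u7u7uqqZmYiIiJ3pImiIiHd3d3iZqru8zMy7uqqZmZiIiK3pImiIiHd3d3iZqrvMzMzLu6qpmZiIiK3pImiIiHd3d3iZq7vMzMzLu6qpmZiIiK3oI2iIiHd3d3iZq7vMzMzLu6qpmZiIiK3oI3iIiHd3d3iZq7vMzMzLu6qpmYiIiK3oI3iIh3d3d3iZqrvMzMzLu6qZmIiIiK3oI3iId3d3d3iZqru8zMy7uqqZmIiIiJ3oI2iId3d3d3iZqru7u7u7uqmZiIh3d5zoI2iHd3d3d3iJmqu7u7u7qqmYiHd3d4zYI2h3d3d3d3iJmqq7u7uqqpmIh3d3d4vYImd3d3d3d3eImaqqqqqqqZiId3dmZnvYIld3d3d3d3eImZqqqqqpmYiHd2ZmZnrYIVd3d3d3d3eIiZmaqqmZmIh3dmZlVWnIIUd3Znd3d3d4iJmZmZmZiId2ZlVVVWnIIEd2Znd3d3d4iImZmZmIh3dmZVVVRFi4IDZmZnd3d3d3iIiJmIiId3ZmVVRERFinADZmZnd3d3d3eIiIiIiHd2ZlVEREREZzADZmZnd3d3d3d4iIiId3dmZVREQzMzRAAEZmVXd3d3d3d3iIiHd3ZmVURDMzMzMxJFVVVXd3d3d3d3d3d3d2ZlVUQzMzMzM0RVVVVXd3d3d3d3d3d3dmZVVEQzMzMzM0RVVVVXd3d3d3d3d3d3dmZVVEMzMyIzM0RVVVVXd3d3d3d3d3d3ZmZVVEMzMyIzM0RVVVVXd3d3d3d3d3d3ZmZVVEQzMzMzNERVVVVXd3d3d2VWd3d3ZmZVVEQzMzMzNEVVVVVXd3d3ZTNGd3d3ZmZVVERDMzM0RFVVVVVXd3ZkMiR5h3d3ZmZlVURERERERVVVVVVXdlQyJGm6h2ZmZmZmVVVERERFVWZmZmZmVDIkebupdmZmZmZmZVVVVVVVZmZmZmZjIjV6u6l3ZmZmZmZmZmZVVWZmZmZ3d3dzRoq7qHZmZmZmZmZmZmZmZmZmd3d3d3d4m7uYdmZmZmZmZmZmZmZmZmd3d4iIiIiLuph2ZmZmZmZmZmZmZmZmd3d4iJmZmZmZh3ZmZmZmZmZmZmZmZmd3d4iJmaqqqqmXdmZmZmZmZmZmZmZmZ3d3iImaqru7uqmWZmZmZmZmZmZmZmZnd3iIiZqqu8zMu6mGZmZmZmZmZmZmZnd3eIiZmqq7zM3Muph2ZmZmZmZmZmZnd3d4iJmaqru8zd3cuodnd3d3d3d3d3d3d4iImZmqq7vMzd3cqXZXd3d3d3iIiIiIiIiZmZqqq7vMzd3LmGRHd3d4iImZmZmZmZmZmaqqqru8zd3KhlM3d3iImaqquqqqqZmZmZmqqru8zd25dTMniIiZqrvMzMu7qqmZmZmaqru83dyXQyIoiImZq7zN3d3MuqmZmZmaqrvM3clSAAEoiJmZq7zd7u7cy6qZmZmqq7zN3bcQAAAoiImZq7ze7/7ty6mZmZmqu8zd7aQAAAFQ=="/>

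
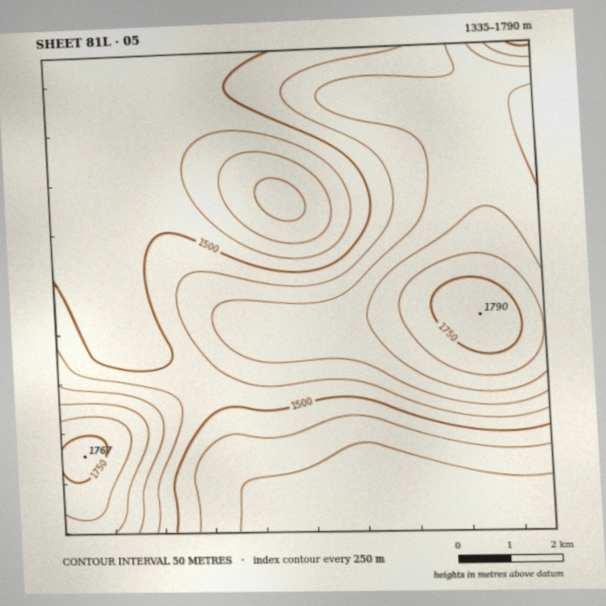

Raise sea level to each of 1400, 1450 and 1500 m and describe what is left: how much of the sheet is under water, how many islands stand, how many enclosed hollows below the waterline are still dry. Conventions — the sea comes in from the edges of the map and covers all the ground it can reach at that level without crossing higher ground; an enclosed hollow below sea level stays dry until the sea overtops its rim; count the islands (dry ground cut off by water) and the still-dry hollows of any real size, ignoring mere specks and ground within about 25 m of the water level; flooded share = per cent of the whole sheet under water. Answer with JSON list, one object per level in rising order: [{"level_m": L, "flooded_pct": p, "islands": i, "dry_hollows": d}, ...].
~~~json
[{"level_m": 1400, "flooded_pct": 9, "islands": 0, "dry_hollows": 1}, {"level_m": 1450, "flooded_pct": 14, "islands": 0, "dry_hollows": 1}, {"level_m": 1500, "flooded_pct": 46, "islands": 0, "dry_hollows": 0}]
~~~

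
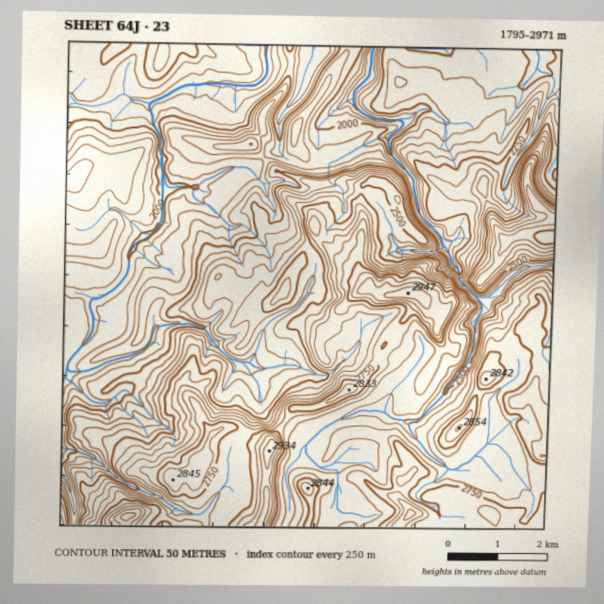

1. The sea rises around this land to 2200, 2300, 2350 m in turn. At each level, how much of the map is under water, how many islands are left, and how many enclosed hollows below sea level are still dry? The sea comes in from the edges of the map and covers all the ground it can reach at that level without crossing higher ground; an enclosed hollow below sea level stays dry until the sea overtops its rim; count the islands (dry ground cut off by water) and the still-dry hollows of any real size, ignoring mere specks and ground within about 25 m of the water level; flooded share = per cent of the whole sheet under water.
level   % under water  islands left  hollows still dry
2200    36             1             0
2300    43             0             0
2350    46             0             0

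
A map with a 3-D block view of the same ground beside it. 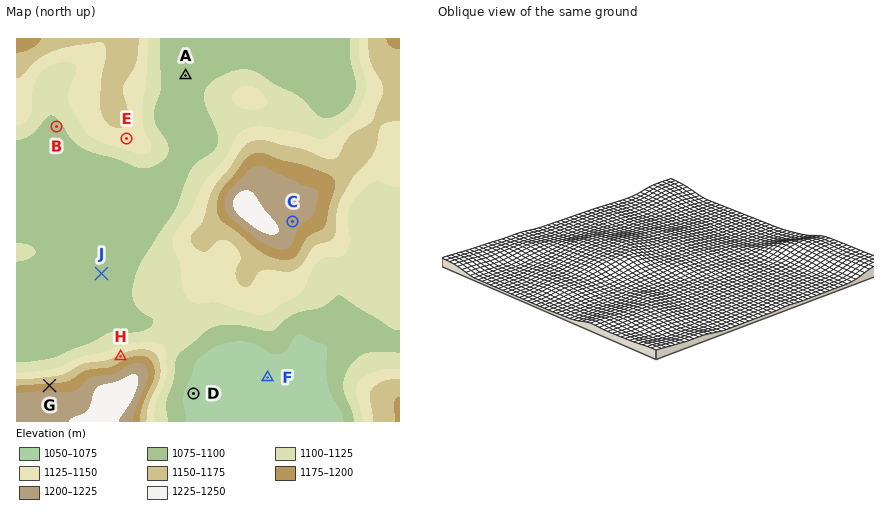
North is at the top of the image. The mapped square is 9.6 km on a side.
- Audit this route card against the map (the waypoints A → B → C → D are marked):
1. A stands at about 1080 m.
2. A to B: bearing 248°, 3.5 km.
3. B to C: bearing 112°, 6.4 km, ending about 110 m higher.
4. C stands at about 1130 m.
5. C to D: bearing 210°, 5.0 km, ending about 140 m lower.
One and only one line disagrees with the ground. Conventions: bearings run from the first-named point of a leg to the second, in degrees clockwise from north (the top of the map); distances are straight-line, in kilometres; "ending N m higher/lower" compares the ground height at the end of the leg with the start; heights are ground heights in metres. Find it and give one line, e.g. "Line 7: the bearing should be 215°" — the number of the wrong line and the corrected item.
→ Line 4: the height should be about 1210 m.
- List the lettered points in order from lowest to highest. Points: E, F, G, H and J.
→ F J E H G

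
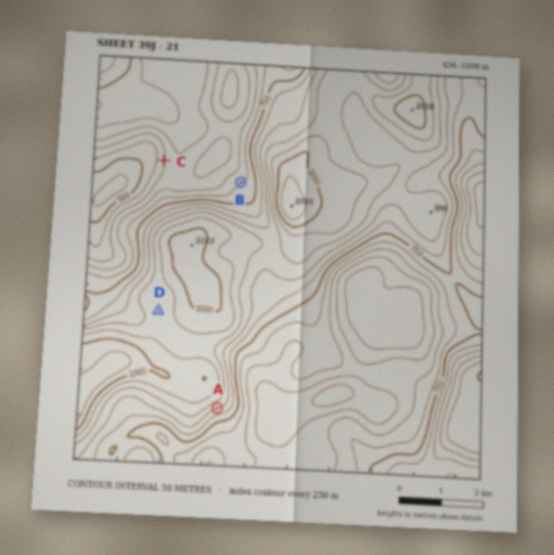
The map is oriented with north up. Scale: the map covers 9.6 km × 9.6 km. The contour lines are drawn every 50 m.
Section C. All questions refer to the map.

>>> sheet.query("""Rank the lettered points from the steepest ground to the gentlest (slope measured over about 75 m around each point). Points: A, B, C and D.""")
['A', 'C', 'B', 'D']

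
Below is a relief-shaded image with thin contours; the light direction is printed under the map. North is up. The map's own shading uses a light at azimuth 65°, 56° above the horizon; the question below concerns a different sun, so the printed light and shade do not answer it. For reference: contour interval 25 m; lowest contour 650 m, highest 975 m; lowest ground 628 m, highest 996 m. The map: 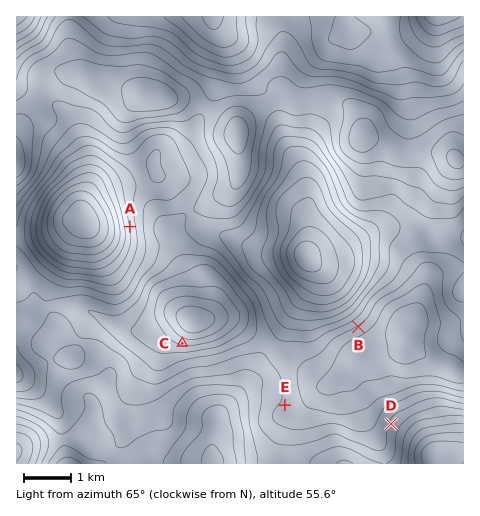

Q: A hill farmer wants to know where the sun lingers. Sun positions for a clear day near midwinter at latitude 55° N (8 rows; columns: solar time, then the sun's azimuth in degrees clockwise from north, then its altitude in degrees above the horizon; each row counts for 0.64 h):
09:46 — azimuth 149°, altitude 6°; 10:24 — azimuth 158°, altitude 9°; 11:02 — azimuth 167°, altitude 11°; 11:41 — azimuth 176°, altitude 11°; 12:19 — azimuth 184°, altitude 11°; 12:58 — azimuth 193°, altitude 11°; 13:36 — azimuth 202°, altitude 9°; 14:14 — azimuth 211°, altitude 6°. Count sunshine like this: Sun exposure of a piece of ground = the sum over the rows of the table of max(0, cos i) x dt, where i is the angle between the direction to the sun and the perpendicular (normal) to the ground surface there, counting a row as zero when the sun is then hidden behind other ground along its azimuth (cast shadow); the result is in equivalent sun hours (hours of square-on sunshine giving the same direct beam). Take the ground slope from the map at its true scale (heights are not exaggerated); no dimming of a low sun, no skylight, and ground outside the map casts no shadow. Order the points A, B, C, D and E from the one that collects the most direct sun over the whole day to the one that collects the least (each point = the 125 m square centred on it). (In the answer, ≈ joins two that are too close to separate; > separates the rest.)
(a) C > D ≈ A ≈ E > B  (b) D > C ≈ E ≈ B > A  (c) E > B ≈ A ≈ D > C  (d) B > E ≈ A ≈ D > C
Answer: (d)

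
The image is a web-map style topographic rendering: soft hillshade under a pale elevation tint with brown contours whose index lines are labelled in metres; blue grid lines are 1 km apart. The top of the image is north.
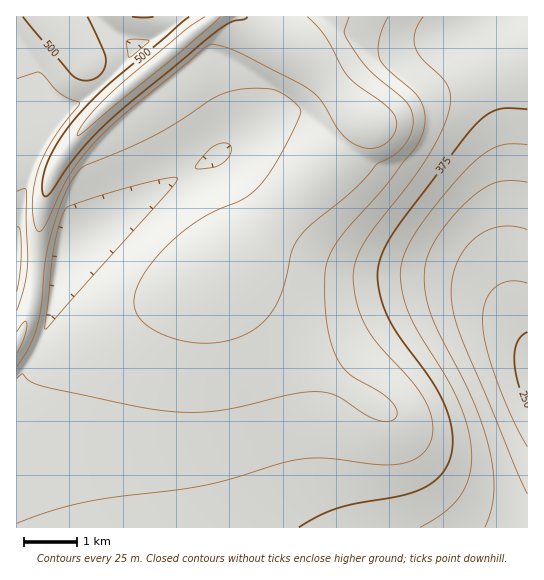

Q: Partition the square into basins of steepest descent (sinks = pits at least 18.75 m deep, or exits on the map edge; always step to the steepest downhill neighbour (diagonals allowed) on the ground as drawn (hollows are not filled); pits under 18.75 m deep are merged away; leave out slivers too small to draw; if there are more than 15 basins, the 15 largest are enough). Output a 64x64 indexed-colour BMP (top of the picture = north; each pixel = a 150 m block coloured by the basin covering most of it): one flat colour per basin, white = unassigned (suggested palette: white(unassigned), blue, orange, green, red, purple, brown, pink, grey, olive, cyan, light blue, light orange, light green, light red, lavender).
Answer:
<image width="64" height="64" href="data:image/bmp;base64,Qk12CAAAAAAAAHYAAAAoAAAAQAAAAEAAAAABAAQAAAAAAAAIAAATCwAAEwsAABAAAAAAAAAA////ALR3HwAOf/8ALKAsACgn1gC9Z5QAS1aMAMJ34wB/f38AIr28AM++FwDox64AeLv/AIrfmACWmP8A1bDFABERERERERERERERERERERERERERERERERERERERERERERERERERERERERERERERERERERERERERERERERERERERERERERERERERERERERERERERERERERERERERERERERERERERERERERERERERERERERERERERERERERERERERERERERERERERERERERERERERERERERERERERERERERERERERERERERERERERERERERERERERERERERERERERERERERERERERERERERERERERERERERERERERERERERERERERERERERERERERERERERERERERERERERERERERERERERERERERERERERERERERERERERERERERERERERERERERERERERERERERERERERERERERERERERERERERERERERERERERERERERERERERERERERERERERERERERERERERERERERERERERERERERERERERERERERERERERERERERERERERERERERERERERERERERERERERERERERERERERERERERERERERERERERERERERERERERERERERERERERERERERERERERERERERERERERERERERERERERERERERERERERERERERERERERERERERERERERERERERERERERERERERERERERERERERERERERERERERERERERERERERERERERERERERERERERERERERERERERERERERERERERERERERERERERERERERERERERERERERERERERERERERERERERERERERERERERERERERERERERERERERERERERERERERERERERERERERERERERERERERERERERERERERERERERERERERERERERERERERERERERERERERERERERERERERESIiIREREREREREREREREREREREREREREREREREREREiIiIiIRERERERERERERERERERERERERERERERERERETIiIiIiIRERERERERERERERERERERERERERERERERERMiIiIiIiIREREREREREREREREREREREREREREREREREyIiIiIiIiIRERERERERERERERERERERERERERERERETMiIiIiIiIiIRERERERERERERERERERERERERERERERMyIiIiIiIiIiEREREREREREREREREREREREREREREREzIiIiIiIiIiIiERERERERERERERERERERERERERERETMiIiIiIiIiIiIiERERERERERERERERERERERERERERMyIiIiIiIiIiIiIhEREREREREREREREREREREREREREzIiIiIiIiIiIiIiIhERERERERERERERERERERERERETMyIiIiIiIiIiIiIiIRERERERERERERERERERERERERMzIiIiIiIiIiIiIiIiEREREREREREREREREREREREREzMiIiIiIiIiIiIiIiIhERERERERERERERERERERERETMyIiIiIiIiIiIiIiIiIhERERERERERERERERERERERMzIiIiIiIiIiIiIiIiIiIREREREREREREREREREREREzMiIiIiIiIiIiIiIiIiIiERERERERERERERERERERETMyIiIiIiIiIiIiIiIiIiIhERERERERERERERERERERMzIiIiIiIiIiIiIiIiIiIiIREREREREREREREREREREzMyIiIiIiIiIiIiIiIiIiIiERERERERERERERERERETMzIiIiIiIiIiIiIiIiIiIiIhERERERERERERERERERMzMiIiIiIiIiIiIiIiIiIiIiIREREREREREREREREREzMzIiIiIiIiIiIiIiIiIiIiIiERERERERERERERERETMzMiIiIiIiIiIiIiIiIiIiIiIhERERERERERERERERMzMzIiIiIiIiIiIiIiIiIiIiIiIREREREREREREREREzMzMiIiIiIiIiIiIiIiIiIiIiIiERERERERERERERETMzMzIiIiIiIiIiIiIiIiIiIiIiIRERERERERERERERMzMzMyIiIiIiIiIiIiIiIiIiIiIiEREREREREREREREzMzMzMiIiIiIiIiIiIiIiIiIiIiIhERERERERERERETMzMzMzIiIiIiIiIiIiIiIiIiIiIiERERERERERERERMzMzMzMyIiIiIiIiIiIiIiIiIiIiEREREREREREREREzMzMzMzMiIiIiIiIiIiIiIiIiIiERERERERERERERETMzMzMzM0IiIiIiIiIiIiIiIiIiERERERERERERERERMzMzMzM0RCIiIiIiIiIiIiIiIiEREREREREREREREREzMzMzM0RERCIiIiIiIiIiIiIiERERERERERERERERETMzMzMzREREQiIiIiIiIiIiIiIRERERERERERERERERMzMzMzREREREIiIiIiIiIiIiIREREREREREREREREREzMzMzRERERERCIiIiIiIiIiIRERERERERERERERERETMzMzREREREREQiIiIiIiIiERERERERERERERERERERMzMzNEREREREREQiIiIiIiEREREREREREREREREREREzMzNEREREREREREIiIiIhERERERERERERERERERERETMzNERERERERERERCIiIhERERERERERERERERERERER"/>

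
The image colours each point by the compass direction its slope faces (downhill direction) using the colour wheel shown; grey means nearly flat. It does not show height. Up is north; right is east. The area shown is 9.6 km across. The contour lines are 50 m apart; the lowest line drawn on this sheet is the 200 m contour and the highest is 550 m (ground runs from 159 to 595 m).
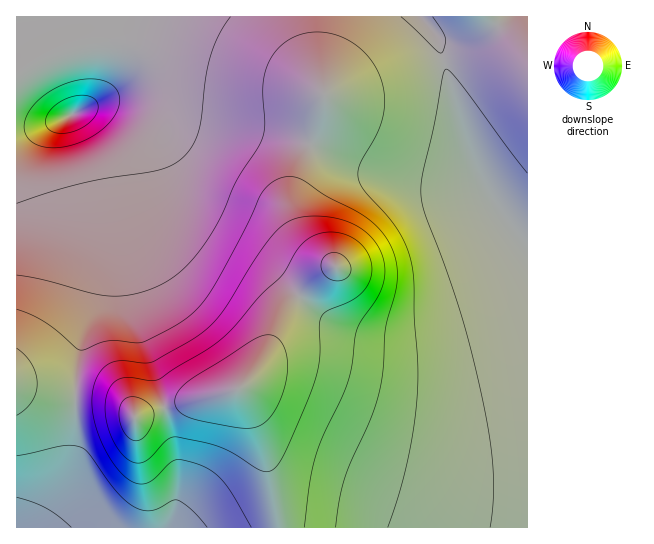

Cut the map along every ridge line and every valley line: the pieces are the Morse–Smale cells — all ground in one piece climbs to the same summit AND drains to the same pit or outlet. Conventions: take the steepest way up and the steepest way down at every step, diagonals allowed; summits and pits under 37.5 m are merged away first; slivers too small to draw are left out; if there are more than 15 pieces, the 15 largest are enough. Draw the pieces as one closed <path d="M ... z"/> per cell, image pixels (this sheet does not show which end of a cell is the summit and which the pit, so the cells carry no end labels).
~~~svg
<path d="M314 16l-298 1 0 110 22 0 31-10 0 13 15 47 13 65 2 45-4 19-15 41-4 26-1 23 26 1 16 4 8 4 10 12 36-12 67-16 15-14 8-12 22-45 17-21-37-34-52-30-22-18-18-30-19-51-14-17-20-10-27-1 24-9 22-1 17 5 17 12 22 10 74 9 27 7 16 6 14-42 0-12-7-25z"/><path d="M301 297l-9 8-9 13-22 45-8 12-14 14 9 14 15 40 16 84 248 1 1-225-35 14-50 15-24 4-28 1-24-2-22-7-28-16z"/><path d="M313 145l-4 1-13 36-3 11 0 20 3 9 11 19 28 25-35 31 17 15 28 16 16 5 41 4 35-4 28-6 63-25 0-52-37-51-10-10-14-5-49-4-33-7-30-9z"/><path d="M239 389l-68 16-36 12-10-12-8-4-16-4-26-1 0 43-6 34-12 30-17 24 238 1-1-15-14-70-15-40z"/><path d="M421 16l-106 1 1 37 4 27 4 10 0 12-13 42 64 26 43 9 49 4 14 5 6 7-22-54-28-104z"/><path d="M69 116l-24 9-29 4 0 256 33 8 25 3 2-3 0-20 4-26 17-52 2-42-14-71-16-52z"/><path d="M137 96l-22 1-24 9 20-1 11 3 11 5 14 13 8 13 13 39 11 23 16 20 16 12 52 30 35 33 3 0 16-16 18-13-28-26-11-19-3-9 0-20 16-44 0-5-42-12-74-9-22-10-17-12z"/><path d="M527 16l-106 1 16 21 24 91 19 52 23 37 24 31z"/><path d="M17 385l-1 142 23 1 18-25 12-30 6-34 0-42-26-4z"/>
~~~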